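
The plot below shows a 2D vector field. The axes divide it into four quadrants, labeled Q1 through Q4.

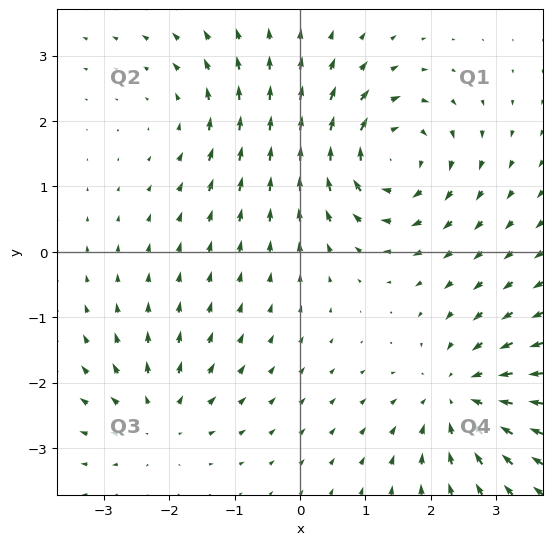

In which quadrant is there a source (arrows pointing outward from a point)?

The source sits at approximately (-2.2, -2.5), which lies in quadrant Q3. The divergence there is about +4, positive as expected for a source.

Q3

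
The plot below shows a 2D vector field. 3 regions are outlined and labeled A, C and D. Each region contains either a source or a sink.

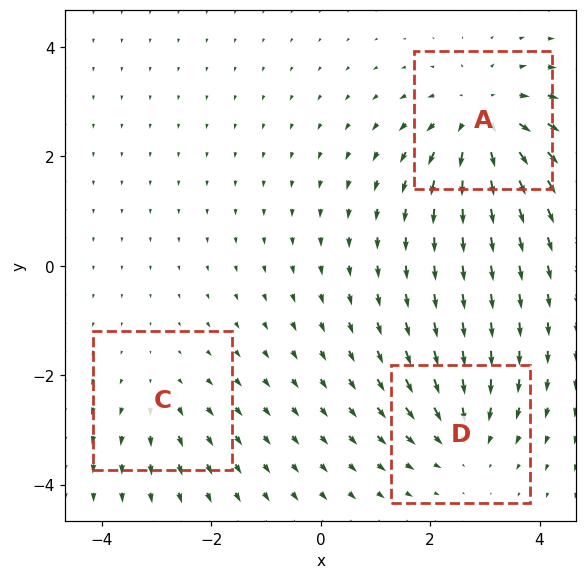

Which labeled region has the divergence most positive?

Divergence at each region's feature centre — A: about +5, C: about +2, D: about -3. Region A is most positive.

A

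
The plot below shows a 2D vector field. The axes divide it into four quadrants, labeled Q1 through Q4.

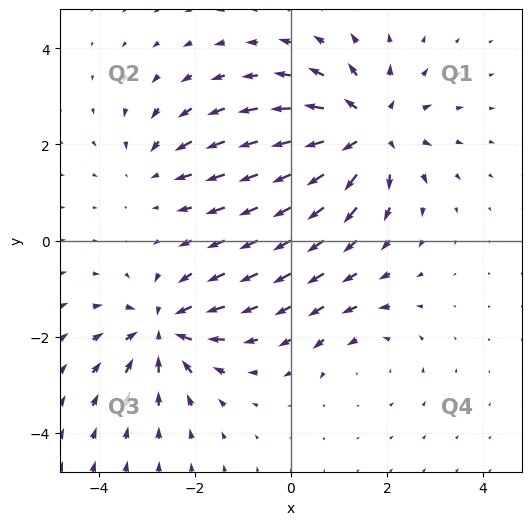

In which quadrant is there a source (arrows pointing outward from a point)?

Q1

The source sits at approximately (1.6, 2.3), which lies in quadrant Q1. The divergence there is about +5, positive as expected for a source.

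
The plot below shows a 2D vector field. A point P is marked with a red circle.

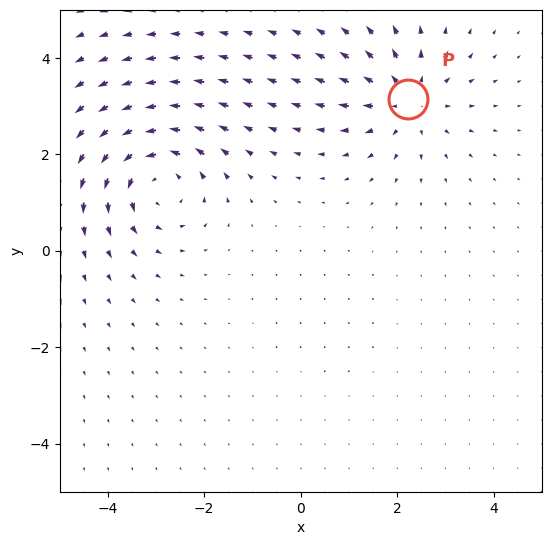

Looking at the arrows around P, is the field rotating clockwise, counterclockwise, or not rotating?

Near P at (2.2, 3.1) the arrows show no circulation. The curl there is ≈0.

not rotating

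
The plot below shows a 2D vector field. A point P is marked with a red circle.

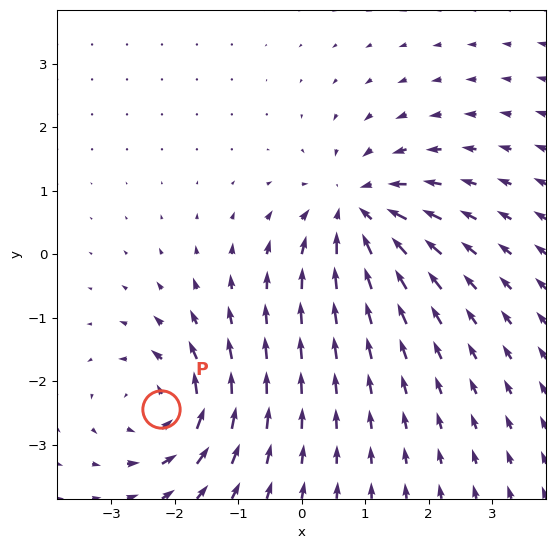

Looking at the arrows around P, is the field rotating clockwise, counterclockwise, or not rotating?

counterclockwise

Near P at (-2.2, -2.4) the arrows circulate counterclockwise. The curl (z-component) there is about +5; positive curl means counterclockwise rotation.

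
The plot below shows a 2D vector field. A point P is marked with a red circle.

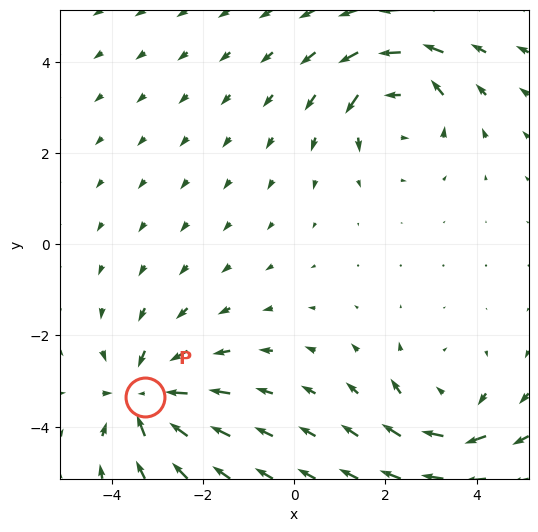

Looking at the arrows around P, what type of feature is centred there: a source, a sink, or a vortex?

sink

At P (-3.3, -3.3) the arrows converge inward. Divergence about -4, curl ≈0 — negative divergence with near-zero curl is a sink.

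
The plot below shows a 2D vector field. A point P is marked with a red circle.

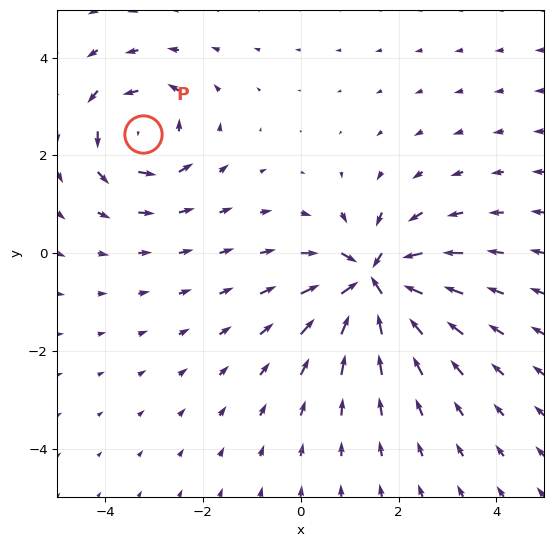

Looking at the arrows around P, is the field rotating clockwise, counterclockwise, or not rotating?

counterclockwise

Near P at (-3.2, 2.4) the arrows circulate counterclockwise. The curl (z-component) there is about +4; positive curl means counterclockwise rotation.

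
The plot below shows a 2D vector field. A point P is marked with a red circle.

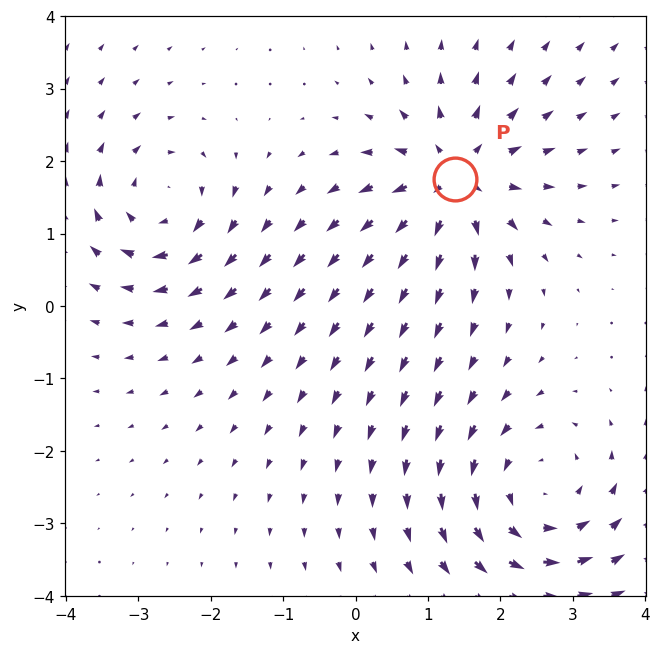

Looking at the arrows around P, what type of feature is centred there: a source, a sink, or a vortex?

source

At P (1.4, 1.8) the arrows spread outward. Divergence about +6, curl ≈0 — positive divergence with near-zero curl is a source.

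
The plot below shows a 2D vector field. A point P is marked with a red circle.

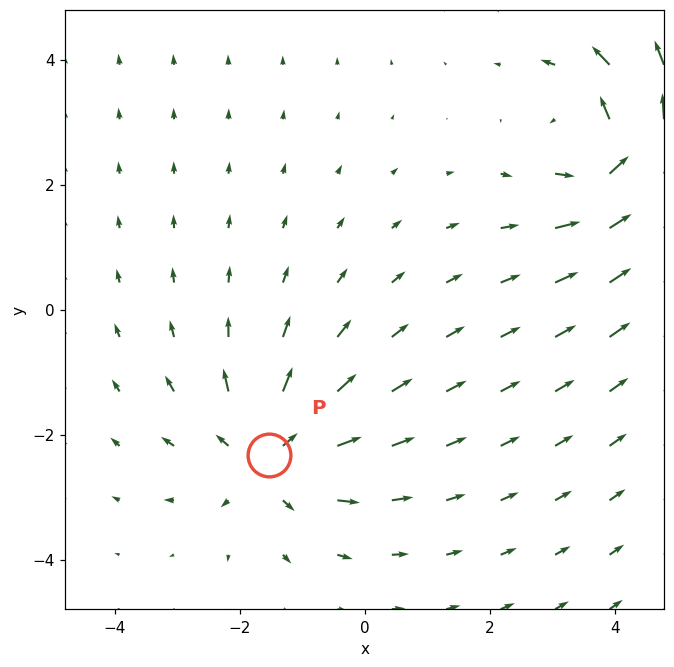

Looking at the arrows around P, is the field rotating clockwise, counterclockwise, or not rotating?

not rotating

Near P at (-1.5, -2.3) the arrows show no circulation. The curl there is ≈0.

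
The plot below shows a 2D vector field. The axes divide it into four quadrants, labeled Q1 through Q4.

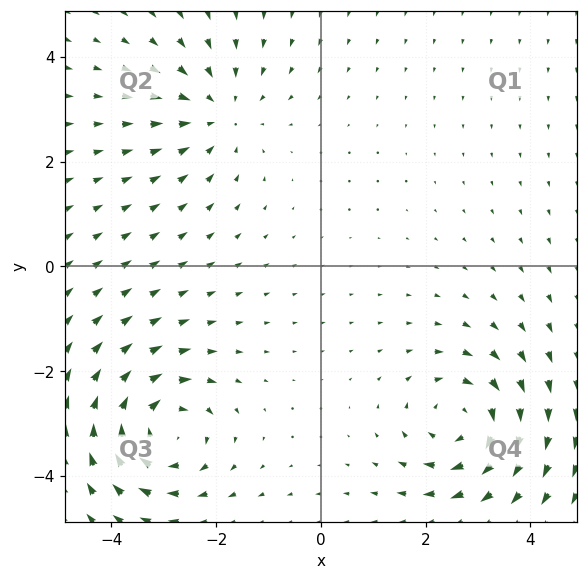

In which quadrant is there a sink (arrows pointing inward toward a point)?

Q2

The sink sits at approximately (-2.0, 2.9), which lies in quadrant Q2. The divergence there is about -3, negative as expected for a sink.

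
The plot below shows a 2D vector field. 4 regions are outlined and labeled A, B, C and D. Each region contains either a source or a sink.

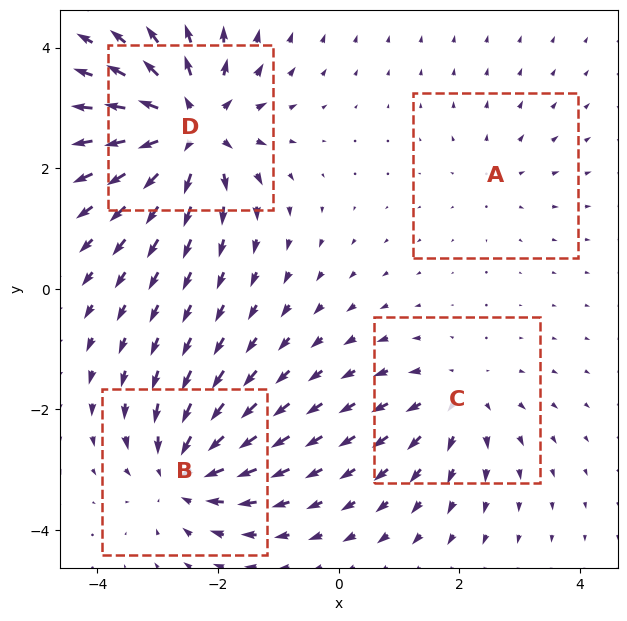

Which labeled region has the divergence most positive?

D

Divergence at each region's feature centre — A: about +2, B: about -5, C: about +4, D: about +8. Region D is most positive.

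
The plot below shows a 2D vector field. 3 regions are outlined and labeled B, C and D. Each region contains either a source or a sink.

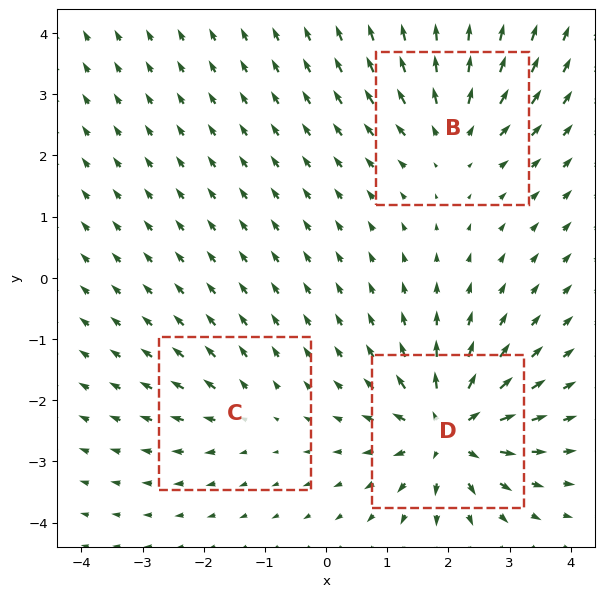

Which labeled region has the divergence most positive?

Divergence at each region's feature centre — B: about +4, C: about +2, D: about +6. Region D is most positive.

D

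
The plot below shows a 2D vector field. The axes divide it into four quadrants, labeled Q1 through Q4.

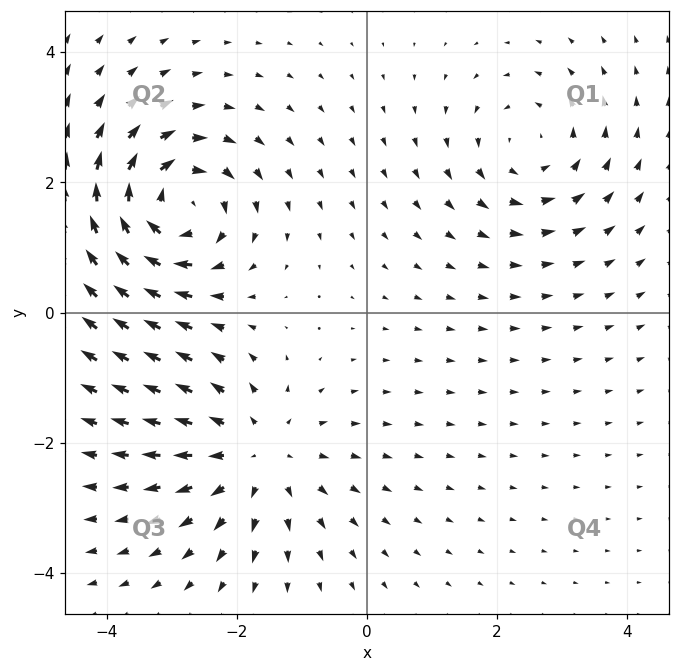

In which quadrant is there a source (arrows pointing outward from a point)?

Q3

The source sits at approximately (-1.7, -2.2), which lies in quadrant Q3. The divergence there is about +3, positive as expected for a source.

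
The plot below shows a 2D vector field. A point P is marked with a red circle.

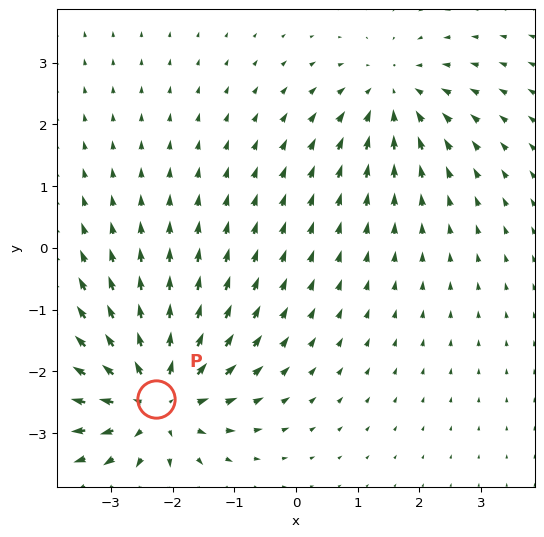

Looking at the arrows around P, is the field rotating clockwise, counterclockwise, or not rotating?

Near P at (-2.3, -2.5) the arrows show no circulation. The curl there is ≈0.

not rotating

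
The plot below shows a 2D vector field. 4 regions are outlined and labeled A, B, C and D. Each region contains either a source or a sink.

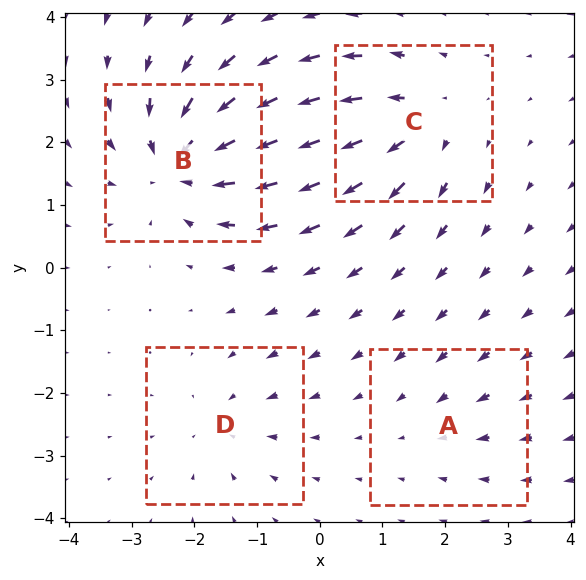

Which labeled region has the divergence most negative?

Divergence at each region's feature centre — A: about -2, B: about -7, C: about +5, D: about -3. Region B is most negative.

B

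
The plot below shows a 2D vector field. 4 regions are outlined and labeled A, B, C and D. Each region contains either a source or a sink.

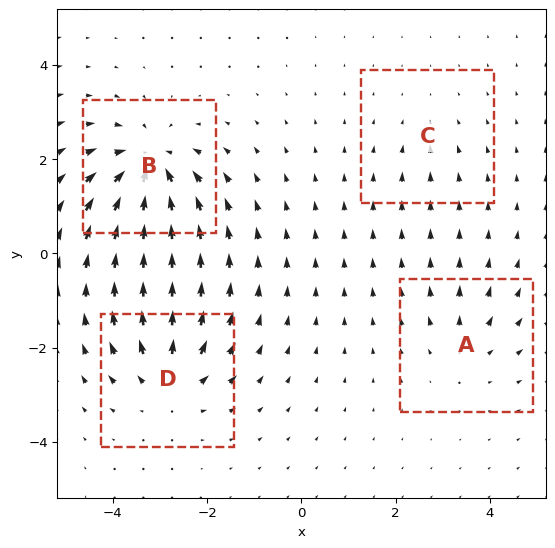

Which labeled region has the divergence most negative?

B

Divergence at each region's feature centre — A: about +3, B: about -8, C: about -2, D: about +6. Region B is most negative.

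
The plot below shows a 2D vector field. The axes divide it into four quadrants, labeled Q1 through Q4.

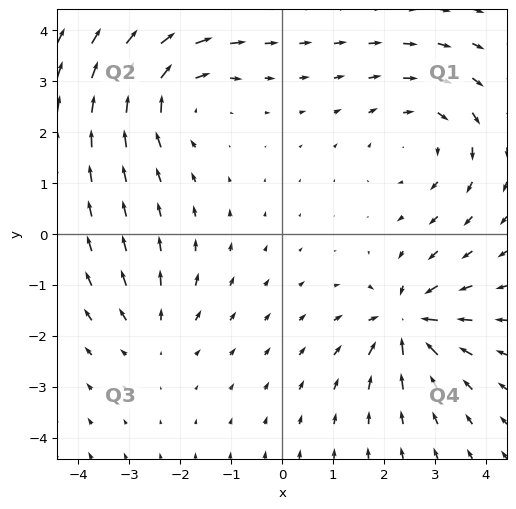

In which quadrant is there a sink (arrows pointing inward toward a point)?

Q4

The sink sits at approximately (2.4, -1.7), which lies in quadrant Q4. The divergence there is about -7, negative as expected for a sink.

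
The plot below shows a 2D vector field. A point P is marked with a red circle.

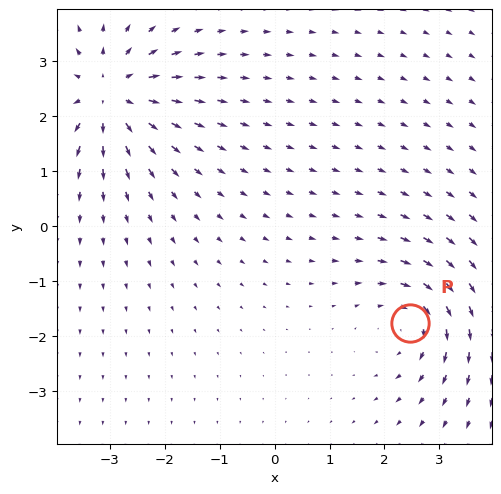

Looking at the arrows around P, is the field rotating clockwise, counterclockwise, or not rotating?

clockwise

Near P at (2.5, -1.8) the arrows circulate clockwise. The curl (z-component) there is about -4; negative curl means clockwise rotation.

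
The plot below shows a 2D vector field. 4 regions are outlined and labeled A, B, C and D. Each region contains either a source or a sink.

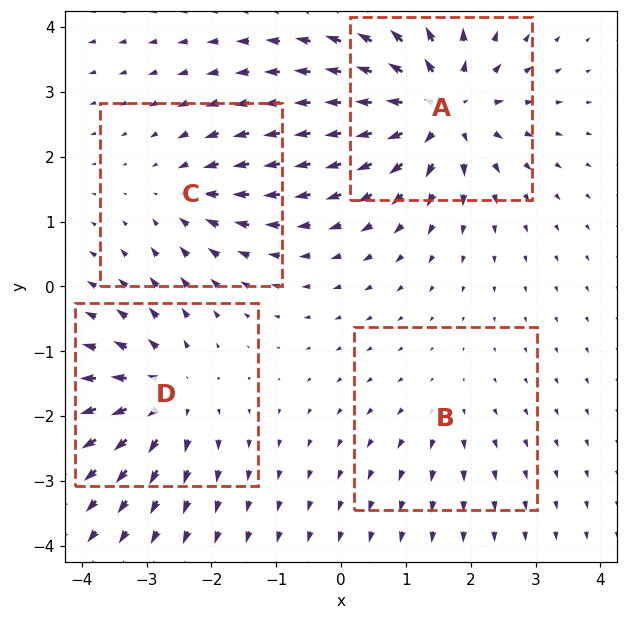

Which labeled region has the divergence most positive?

Divergence at each region's feature centre — A: about +8, B: about +2, C: about -4, D: about +5. Region A is most positive.

A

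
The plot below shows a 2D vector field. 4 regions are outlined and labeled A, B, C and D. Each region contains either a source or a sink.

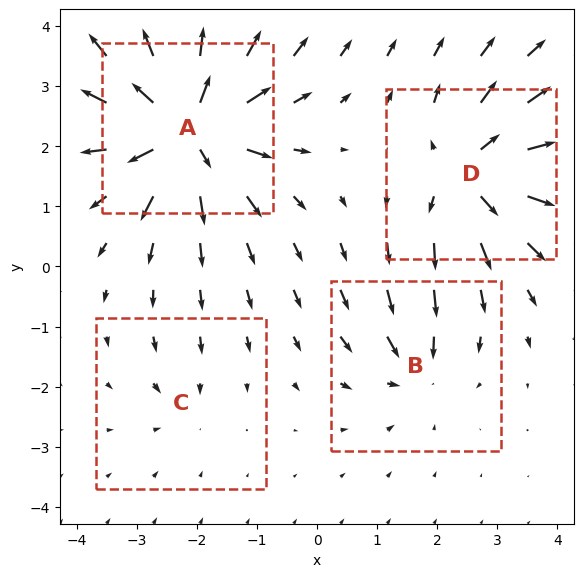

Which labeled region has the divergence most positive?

Divergence at each region's feature centre — A: about +9, B: about -4, C: about -2, D: about +6. Region A is most positive.

A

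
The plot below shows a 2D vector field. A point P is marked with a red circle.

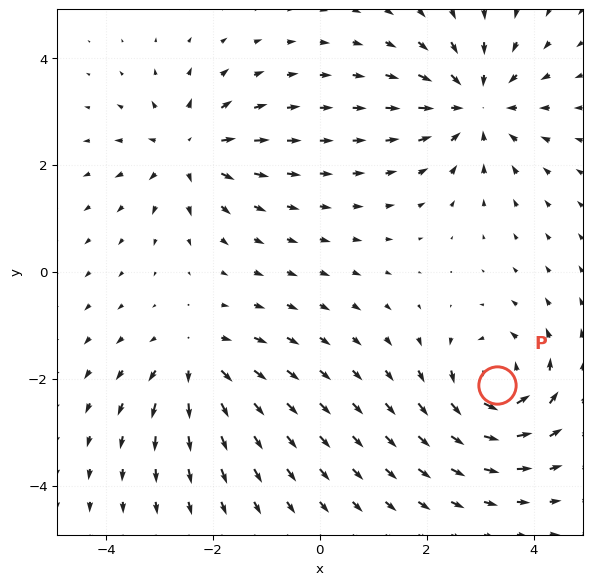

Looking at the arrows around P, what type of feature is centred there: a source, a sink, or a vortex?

vortex

At P (3.3, -2.1) the arrows circulate counterclockwise. Divergence ≈0, curl about +5 — near-zero divergence with nonzero curl is a vortex.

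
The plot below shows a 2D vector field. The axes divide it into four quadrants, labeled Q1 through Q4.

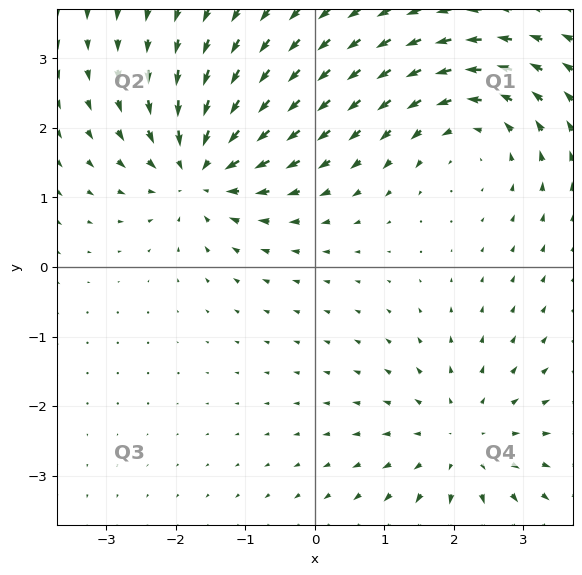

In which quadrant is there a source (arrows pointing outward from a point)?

The source sits at approximately (2.1, -2.5), which lies in quadrant Q4. The divergence there is about +4, positive as expected for a source.

Q4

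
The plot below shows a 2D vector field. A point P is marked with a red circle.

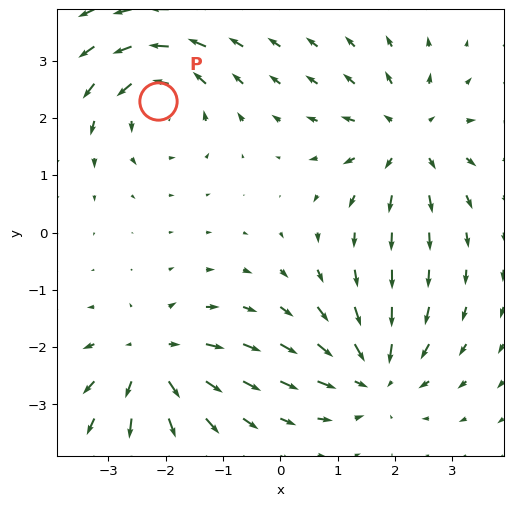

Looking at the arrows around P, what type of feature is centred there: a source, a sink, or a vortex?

vortex

At P (-2.1, 2.3) the arrows circulate counterclockwise. Divergence ≈0, curl about +5 — near-zero divergence with nonzero curl is a vortex.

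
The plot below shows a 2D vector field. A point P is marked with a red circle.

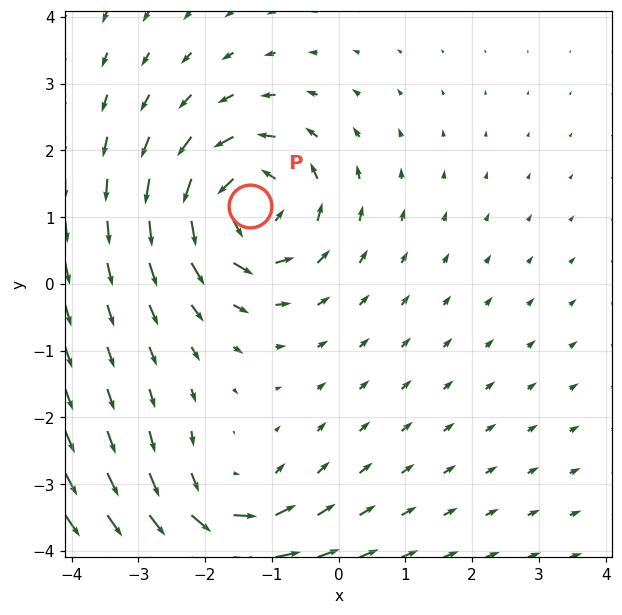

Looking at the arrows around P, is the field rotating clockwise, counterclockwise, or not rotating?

Near P at (-1.3, 1.2) the arrows circulate counterclockwise. The curl (z-component) there is about +6; positive curl means counterclockwise rotation.

counterclockwise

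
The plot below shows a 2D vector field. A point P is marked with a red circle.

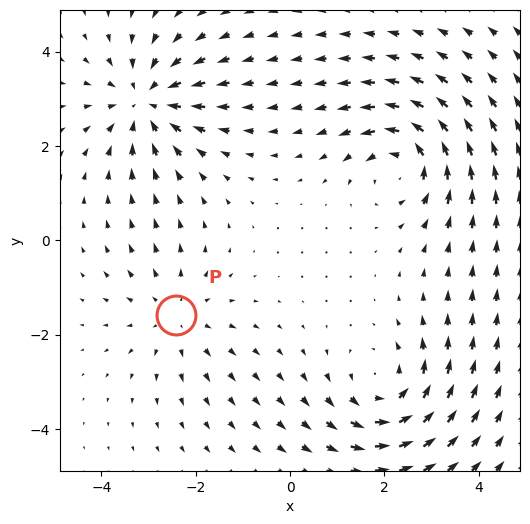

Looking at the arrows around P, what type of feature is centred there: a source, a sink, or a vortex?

source

At P (-2.4, -1.6) the arrows spread outward. Divergence about +3, curl ≈0 — positive divergence with near-zero curl is a source.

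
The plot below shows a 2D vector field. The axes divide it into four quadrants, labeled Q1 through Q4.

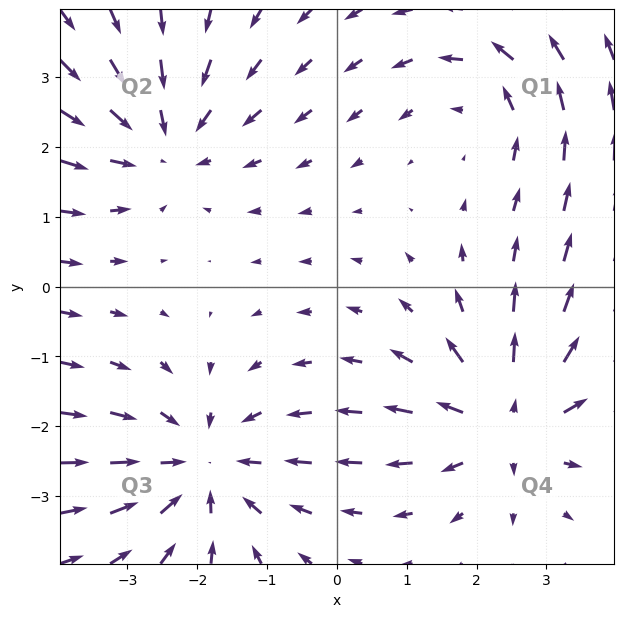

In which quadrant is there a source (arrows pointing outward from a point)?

Q4

The source sits at approximately (2.4, -1.9), which lies in quadrant Q4. The divergence there is about +4, positive as expected for a source.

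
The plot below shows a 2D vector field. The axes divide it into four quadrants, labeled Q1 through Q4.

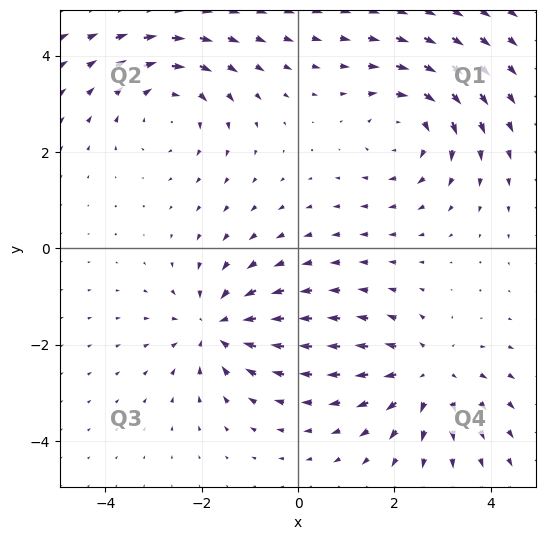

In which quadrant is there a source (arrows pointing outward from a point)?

Q4

The source sits at approximately (2.7, -2.6), which lies in quadrant Q4. The divergence there is about +4, positive as expected for a source.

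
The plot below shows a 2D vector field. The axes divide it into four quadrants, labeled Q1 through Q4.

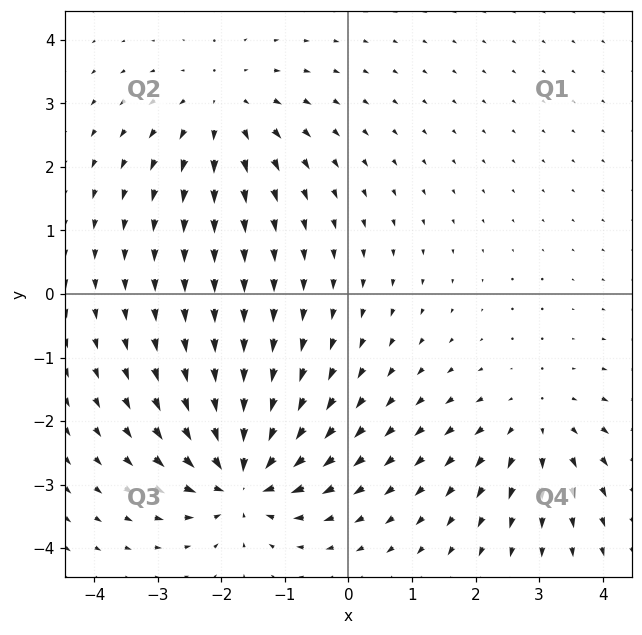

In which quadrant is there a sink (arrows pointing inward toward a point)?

The sink sits at approximately (-1.7, -2.9), which lies in quadrant Q3. The divergence there is about -6, negative as expected for a sink.

Q3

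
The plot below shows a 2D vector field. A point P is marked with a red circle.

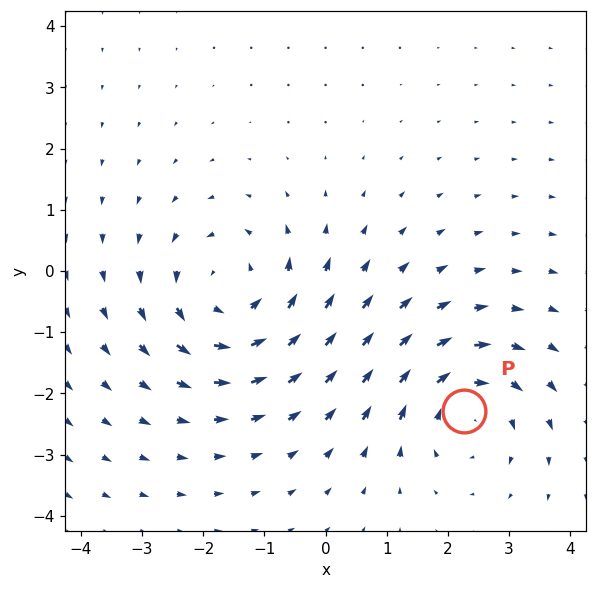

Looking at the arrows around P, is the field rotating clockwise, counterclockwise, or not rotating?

Near P at (2.3, -2.3) the arrows circulate clockwise. The curl (z-component) there is about -3; negative curl means clockwise rotation.

clockwise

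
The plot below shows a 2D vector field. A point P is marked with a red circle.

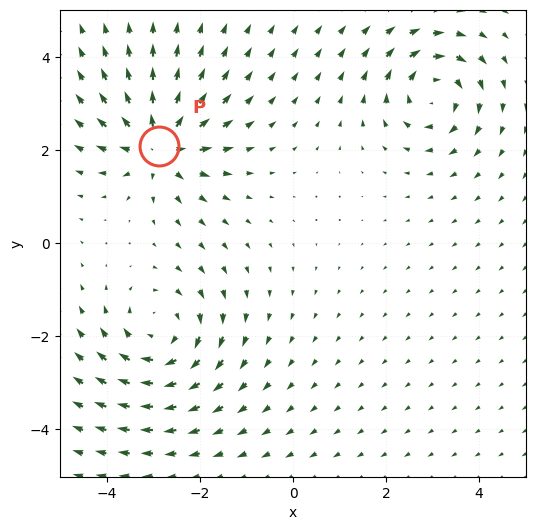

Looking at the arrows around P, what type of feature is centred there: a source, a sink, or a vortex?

At P (-2.9, 2.1) the arrows spread outward. Divergence about +6, curl ≈0 — positive divergence with near-zero curl is a source.

source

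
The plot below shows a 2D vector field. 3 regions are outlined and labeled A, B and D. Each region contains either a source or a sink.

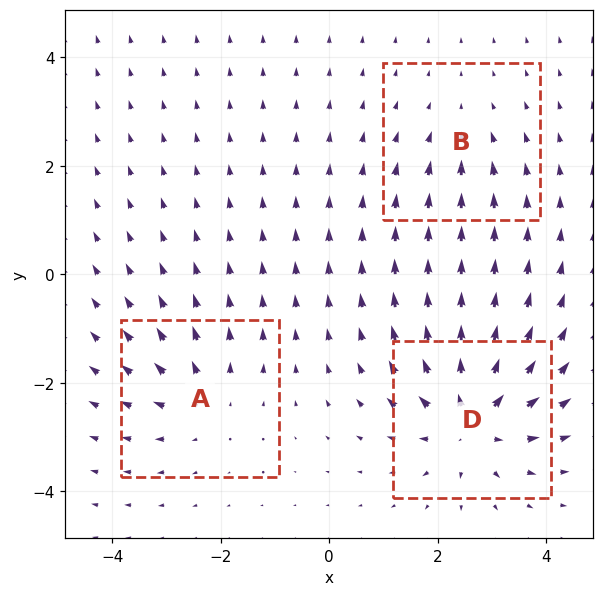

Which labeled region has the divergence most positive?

D

Divergence at each region's feature centre — A: about +3, B: about -2, D: about +5. Region D is most positive.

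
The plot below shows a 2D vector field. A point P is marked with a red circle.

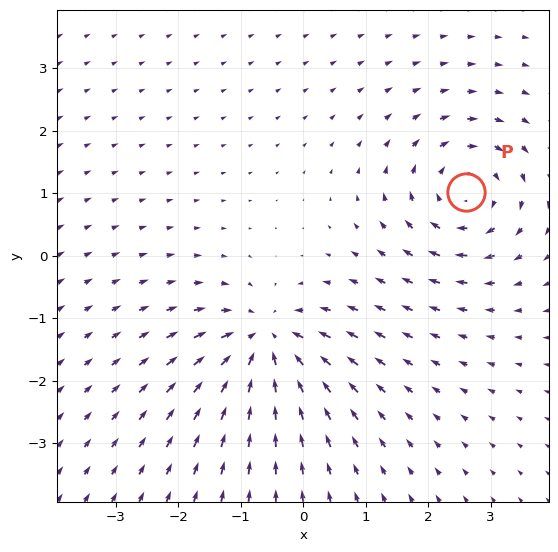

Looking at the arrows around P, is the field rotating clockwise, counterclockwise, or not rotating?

clockwise

Near P at (2.6, 1.0) the arrows circulate clockwise. The curl (z-component) there is about -5; negative curl means clockwise rotation.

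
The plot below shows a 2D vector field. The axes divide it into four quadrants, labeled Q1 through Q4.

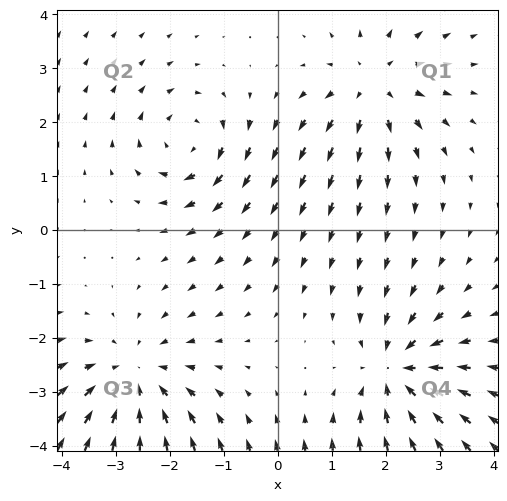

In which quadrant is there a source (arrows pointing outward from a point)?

The source sits at approximately (1.8, 2.7), which lies in quadrant Q1. The divergence there is about +3, positive as expected for a source.

Q1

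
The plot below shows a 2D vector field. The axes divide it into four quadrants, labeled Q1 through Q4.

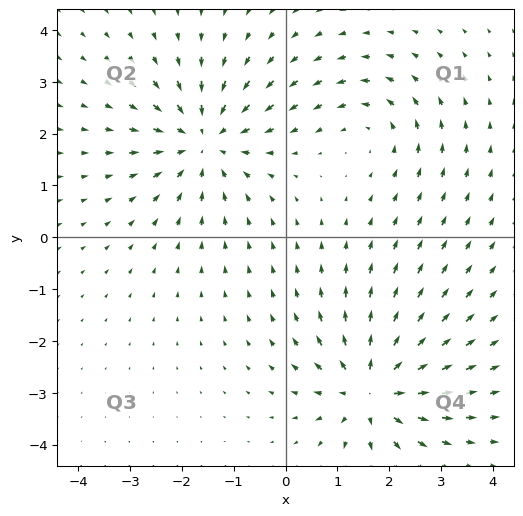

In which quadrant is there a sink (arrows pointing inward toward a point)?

Q2

The sink sits at approximately (-1.6, 1.9), which lies in quadrant Q2. The divergence there is about -4, negative as expected for a sink.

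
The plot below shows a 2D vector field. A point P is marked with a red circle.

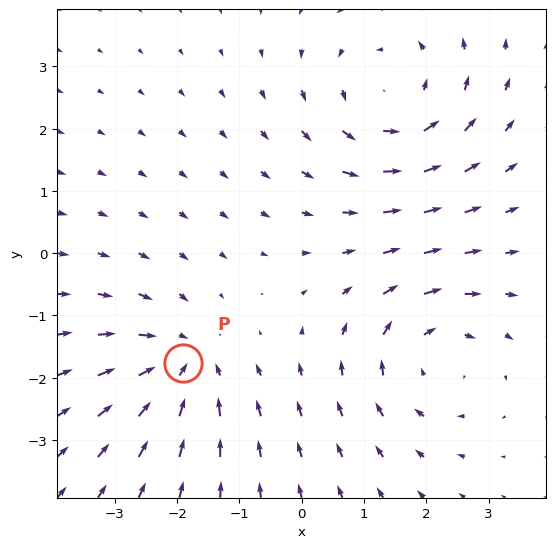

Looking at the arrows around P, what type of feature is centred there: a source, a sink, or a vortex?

sink

At P (-1.9, -1.8) the arrows converge inward. Divergence about -4, curl ≈0 — negative divergence with near-zero curl is a sink.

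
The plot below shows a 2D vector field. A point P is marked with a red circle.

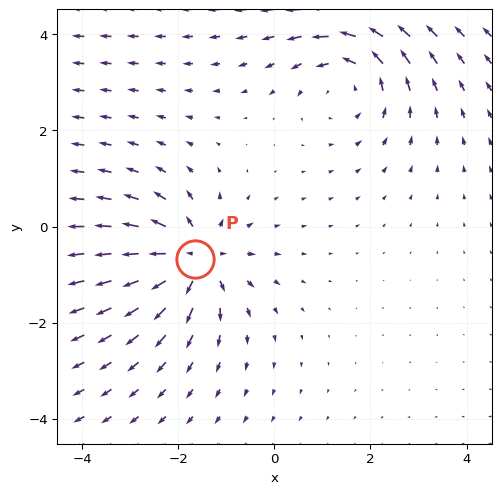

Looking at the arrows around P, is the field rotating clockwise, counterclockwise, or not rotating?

Near P at (-1.7, -0.7) the arrows show no circulation. The curl there is ≈0.

not rotating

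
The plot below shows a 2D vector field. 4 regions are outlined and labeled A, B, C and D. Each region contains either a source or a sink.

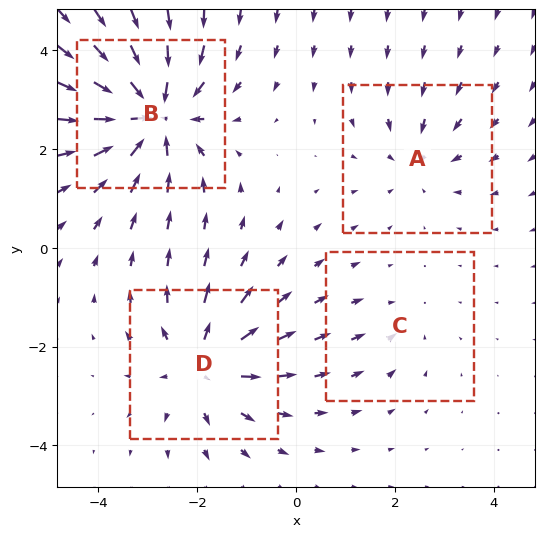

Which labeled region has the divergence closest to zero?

C

Divergence at each region's feature centre — A: about -3, B: about -7, C: about -2, D: about +5. Region C is closest to zero.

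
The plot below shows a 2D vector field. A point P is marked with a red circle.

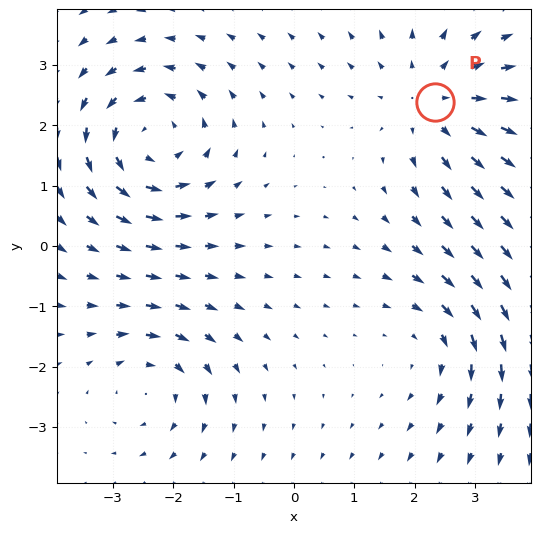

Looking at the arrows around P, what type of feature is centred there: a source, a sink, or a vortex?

source

At P (2.3, 2.4) the arrows spread outward. Divergence about +4, curl ≈0 — positive divergence with near-zero curl is a source.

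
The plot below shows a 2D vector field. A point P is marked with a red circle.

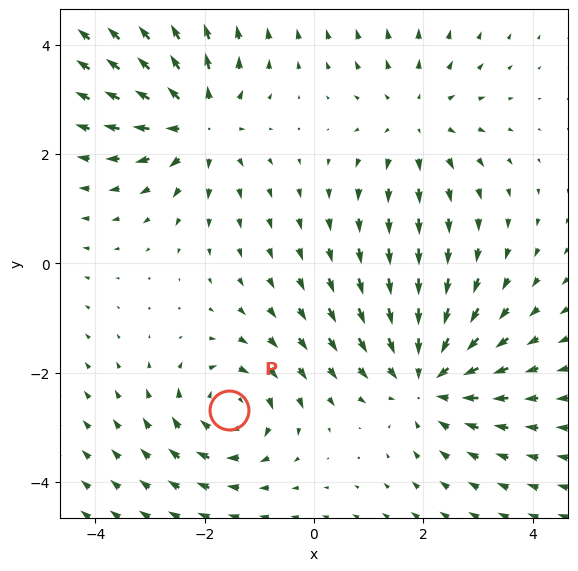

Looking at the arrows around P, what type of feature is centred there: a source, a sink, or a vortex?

At P (-1.5, -2.7) the arrows circulate clockwise. Divergence ≈0, curl about -3 — near-zero divergence with nonzero curl is a vortex.

vortex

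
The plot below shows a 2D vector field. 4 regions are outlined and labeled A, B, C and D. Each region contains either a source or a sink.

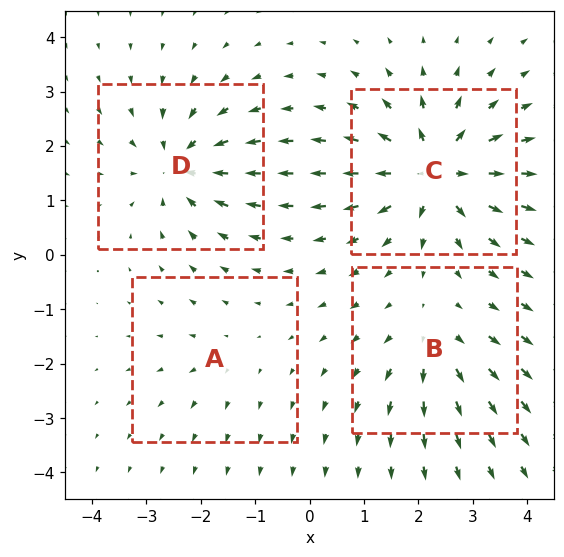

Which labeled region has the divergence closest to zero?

Divergence at each region's feature centre — A: about +2, B: about +4, C: about +8, D: about -6. Region A is closest to zero.

A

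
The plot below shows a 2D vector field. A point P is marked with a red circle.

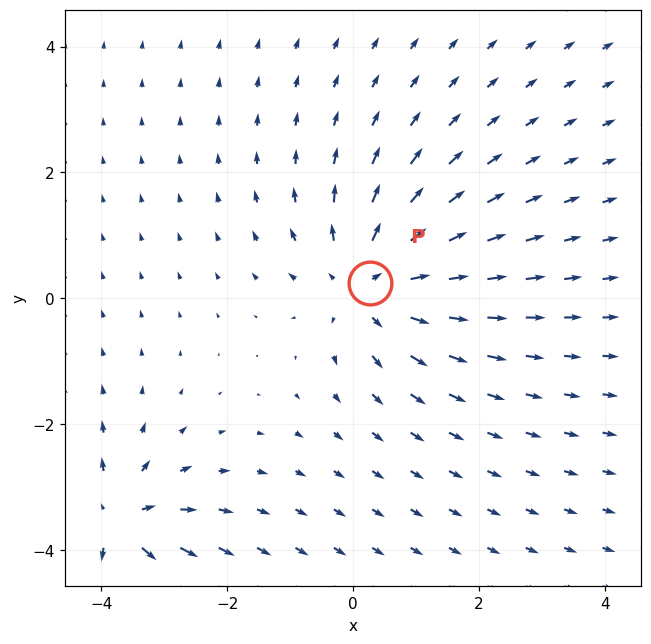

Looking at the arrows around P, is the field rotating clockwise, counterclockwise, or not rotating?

Near P at (0.3, 0.2) the arrows show no circulation. The curl there is ≈0.

not rotating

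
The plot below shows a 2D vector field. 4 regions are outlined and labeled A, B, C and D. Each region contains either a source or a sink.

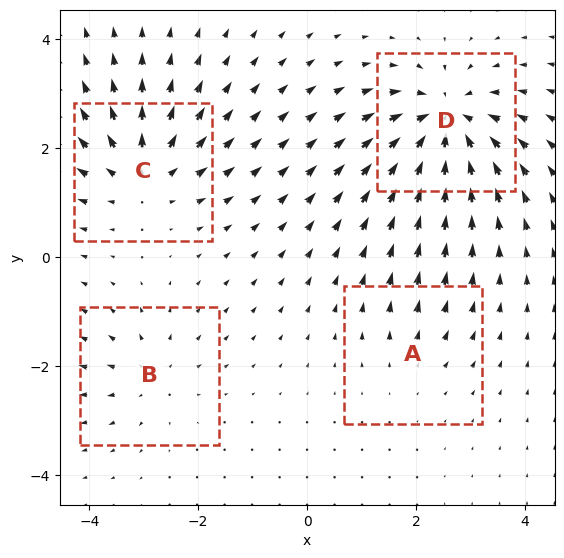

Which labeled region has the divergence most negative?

Divergence at each region's feature centre — A: about +2, B: about +3, C: about +5, D: about -8. Region D is most negative.

D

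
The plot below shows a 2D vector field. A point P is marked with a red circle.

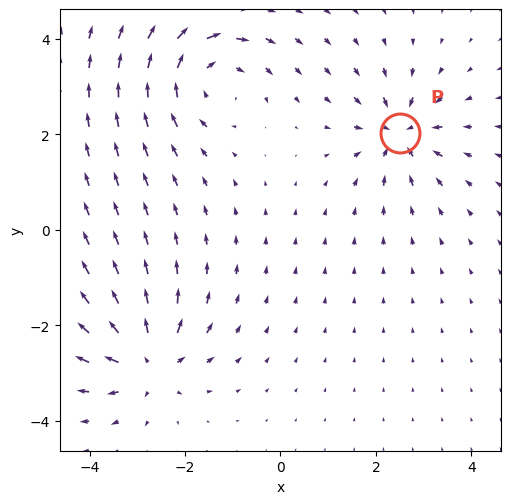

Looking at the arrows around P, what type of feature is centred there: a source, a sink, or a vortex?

sink

At P (2.5, 2.0) the arrows converge inward. Divergence about -4, curl ≈0 — negative divergence with near-zero curl is a sink.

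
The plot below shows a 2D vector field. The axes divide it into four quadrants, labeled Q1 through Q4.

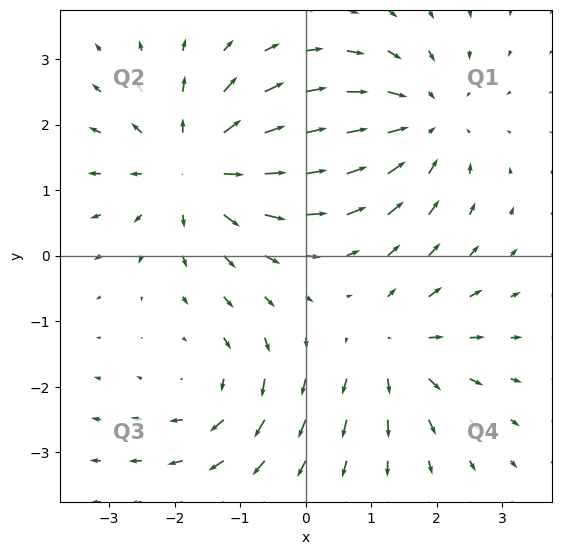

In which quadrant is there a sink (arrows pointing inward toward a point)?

The sink sits at approximately (1.7, 2.0), which lies in quadrant Q1. The divergence there is about -3, negative as expected for a sink.

Q1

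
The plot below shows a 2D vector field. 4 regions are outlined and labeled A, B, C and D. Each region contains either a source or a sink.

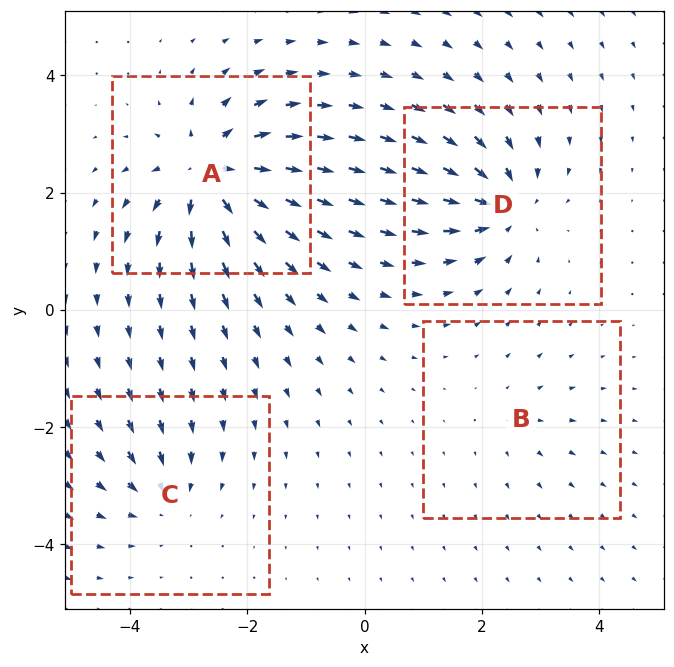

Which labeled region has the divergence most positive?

Divergence at each region's feature centre — A: about +8, B: about +2, C: about -4, D: about -6. Region A is most positive.

A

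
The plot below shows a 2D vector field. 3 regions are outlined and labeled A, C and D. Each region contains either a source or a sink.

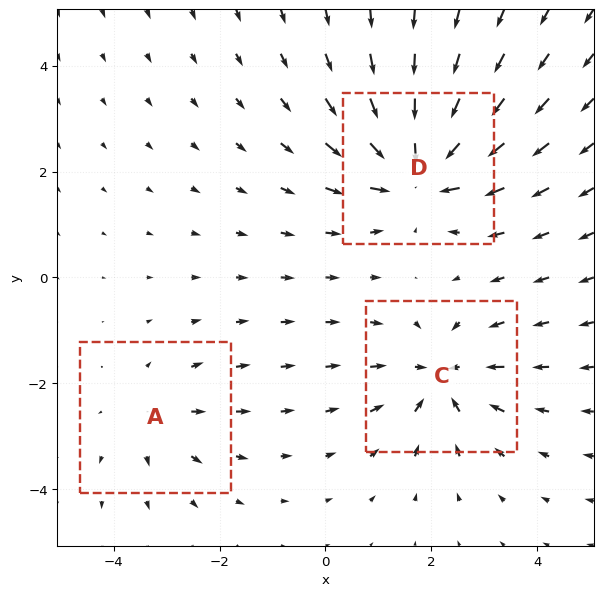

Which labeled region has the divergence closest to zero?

A

Divergence at each region's feature centre — A: about +2, C: about -4, D: about -5. Region A is closest to zero.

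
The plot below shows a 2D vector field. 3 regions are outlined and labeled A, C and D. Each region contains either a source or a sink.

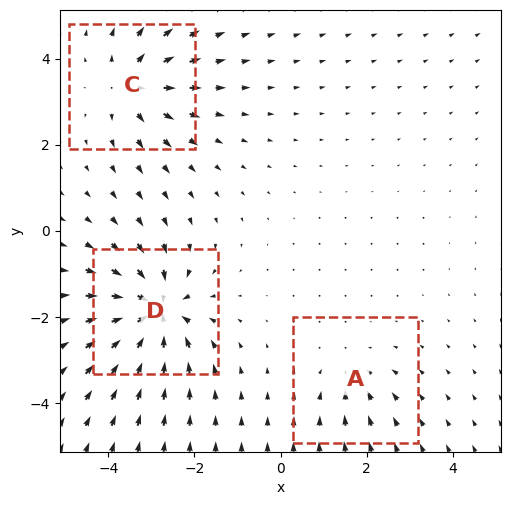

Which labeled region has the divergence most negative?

Divergence at each region's feature centre — A: about -2, C: about +4, D: about -7. Region D is most negative.

D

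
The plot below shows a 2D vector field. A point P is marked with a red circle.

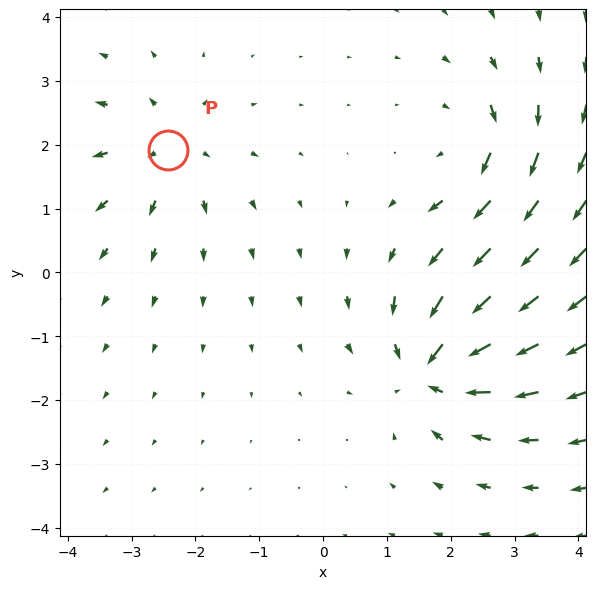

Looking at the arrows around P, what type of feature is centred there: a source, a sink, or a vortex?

source

At P (-2.4, 1.9) the arrows spread outward. Divergence about +3, curl ≈0 — positive divergence with near-zero curl is a source.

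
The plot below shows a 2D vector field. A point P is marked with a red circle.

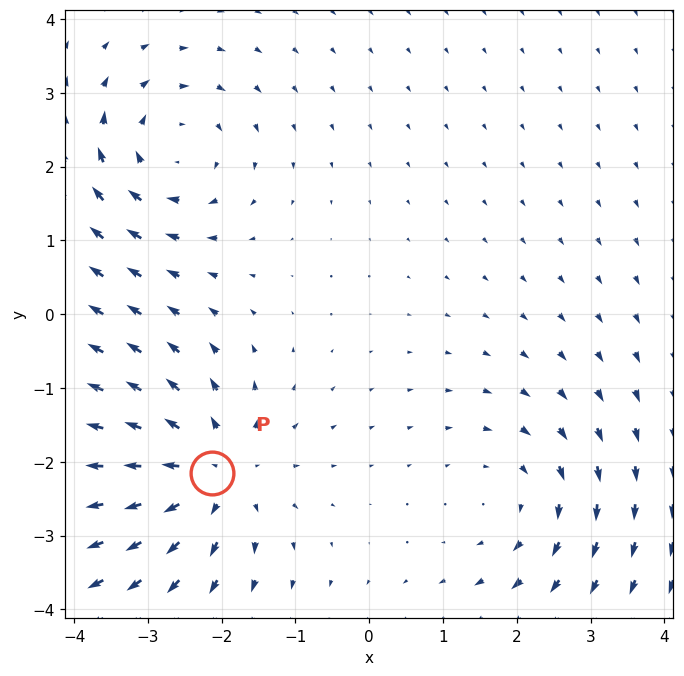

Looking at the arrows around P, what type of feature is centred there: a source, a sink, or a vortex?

source

At P (-2.1, -2.2) the arrows spread outward. Divergence about +5, curl ≈0 — positive divergence with near-zero curl is a source.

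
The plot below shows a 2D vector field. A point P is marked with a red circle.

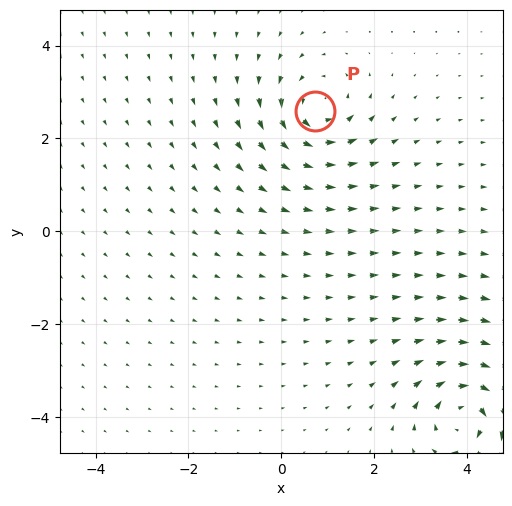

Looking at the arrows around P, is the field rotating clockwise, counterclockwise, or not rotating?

Near P at (0.7, 2.6) the arrows circulate counterclockwise. The curl (z-component) there is about +5; positive curl means counterclockwise rotation.

counterclockwise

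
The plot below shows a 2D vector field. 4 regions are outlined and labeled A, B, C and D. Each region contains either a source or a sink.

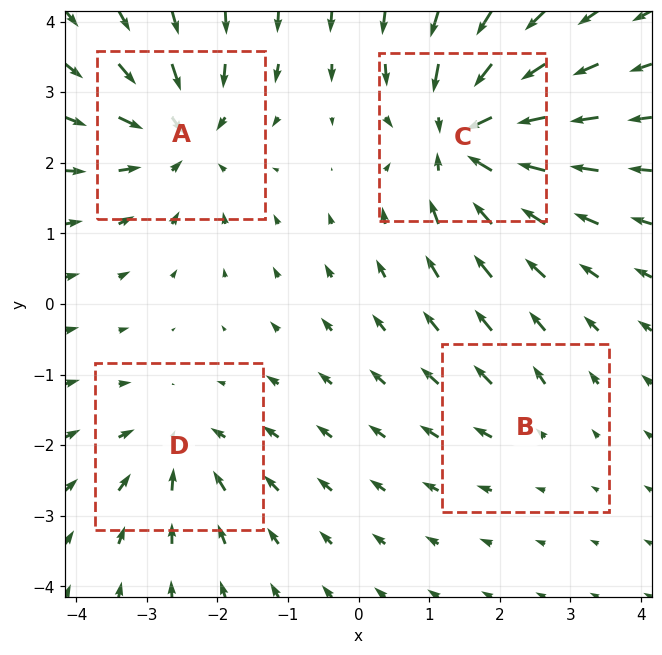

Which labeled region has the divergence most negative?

Divergence at each region's feature centre — A: about -6, B: about +2, C: about -8, D: about -4. Region C is most negative.

C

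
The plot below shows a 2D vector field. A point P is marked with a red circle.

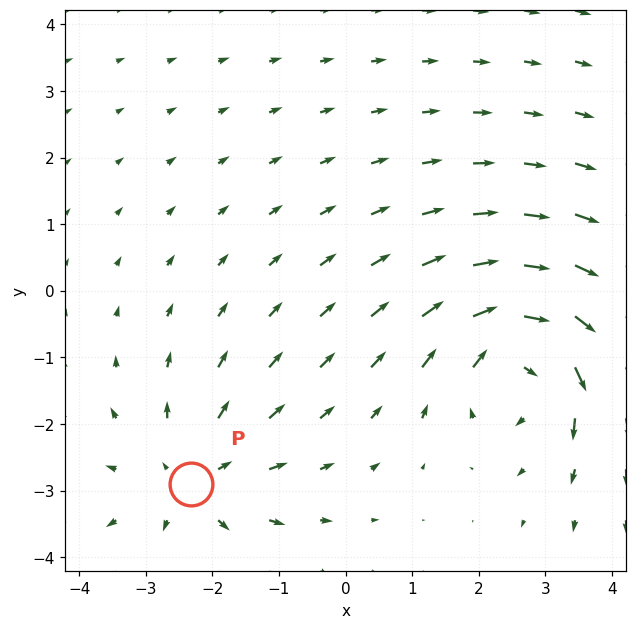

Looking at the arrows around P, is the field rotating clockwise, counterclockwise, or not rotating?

Near P at (-2.3, -2.9) the arrows show no circulation. The curl there is ≈0.

not rotating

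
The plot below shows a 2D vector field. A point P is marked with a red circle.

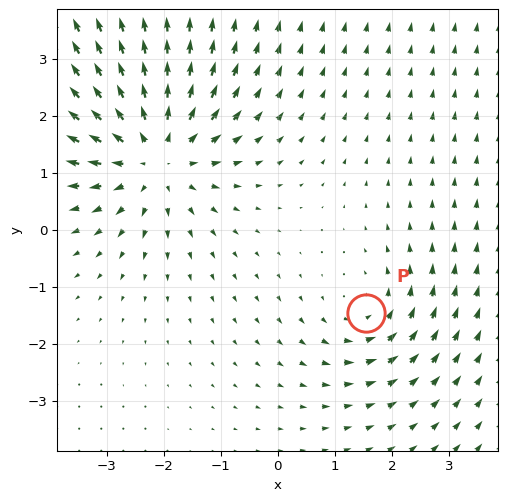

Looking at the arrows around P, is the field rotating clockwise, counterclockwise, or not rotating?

Near P at (1.5, -1.4) the arrows circulate counterclockwise. The curl (z-component) there is about +3; positive curl means counterclockwise rotation.

counterclockwise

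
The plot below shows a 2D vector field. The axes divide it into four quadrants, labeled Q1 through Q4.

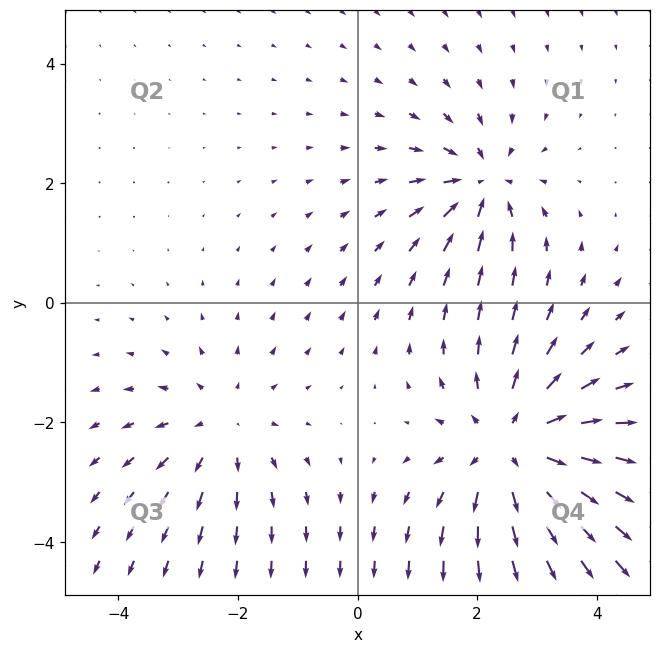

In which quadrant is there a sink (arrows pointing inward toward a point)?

The sink sits at approximately (2.1, 2.0), which lies in quadrant Q1. The divergence there is about -4, negative as expected for a sink.

Q1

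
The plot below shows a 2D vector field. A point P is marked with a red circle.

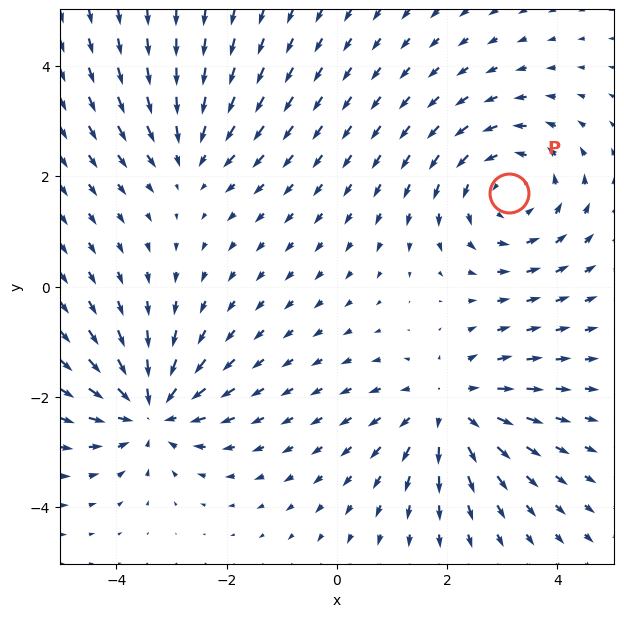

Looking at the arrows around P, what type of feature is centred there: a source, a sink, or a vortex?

At P (3.1, 1.7) the arrows circulate counterclockwise. Divergence ≈0, curl about +4 — near-zero divergence with nonzero curl is a vortex.

vortex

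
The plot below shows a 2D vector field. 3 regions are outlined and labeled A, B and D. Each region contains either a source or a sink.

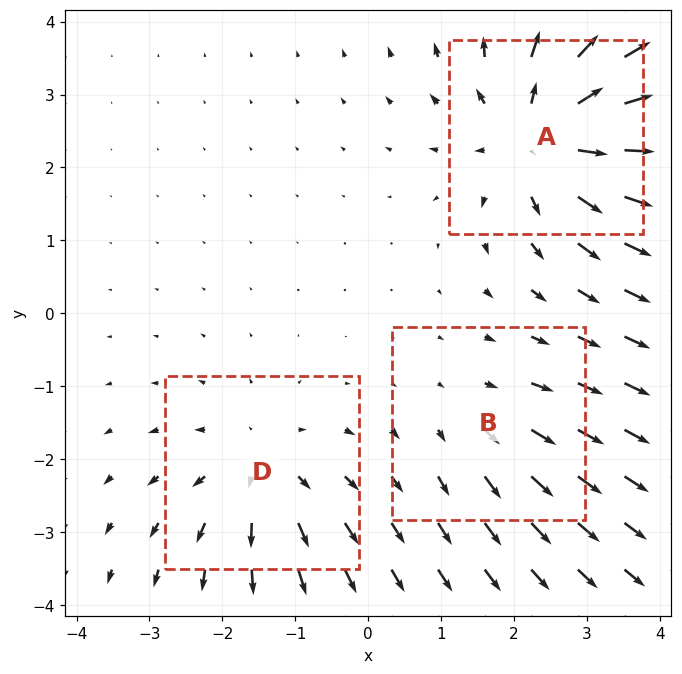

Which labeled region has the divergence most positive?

Divergence at each region's feature centre — A: about +5, B: about +2, D: about +3. Region A is most positive.

A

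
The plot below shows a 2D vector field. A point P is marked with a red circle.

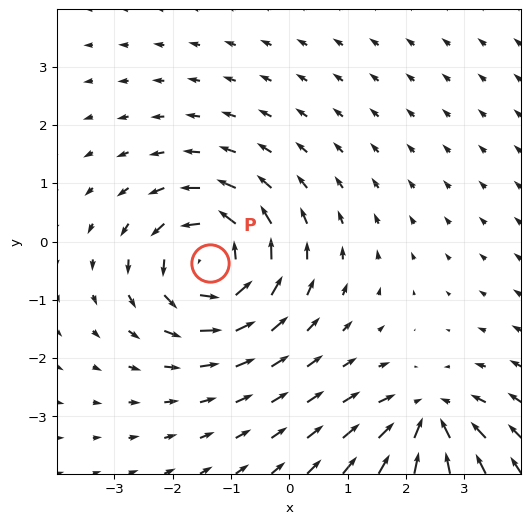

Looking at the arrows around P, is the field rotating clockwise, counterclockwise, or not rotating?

Near P at (-1.4, -0.4) the arrows circulate counterclockwise. The curl (z-component) there is about +5; positive curl means counterclockwise rotation.

counterclockwise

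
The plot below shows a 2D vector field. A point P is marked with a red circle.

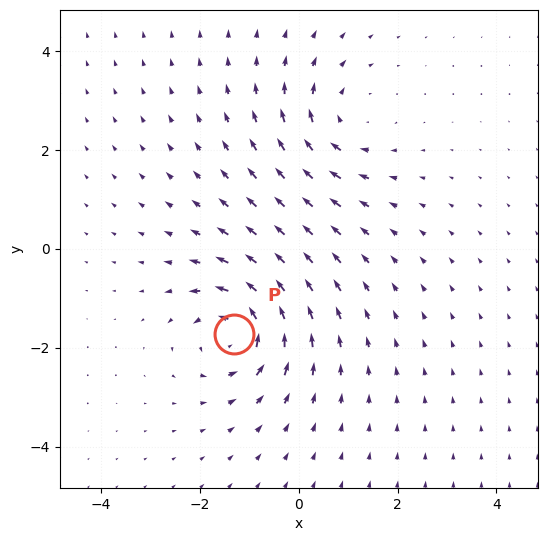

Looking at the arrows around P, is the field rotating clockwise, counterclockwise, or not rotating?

counterclockwise

Near P at (-1.3, -1.7) the arrows circulate counterclockwise. The curl (z-component) there is about +5; positive curl means counterclockwise rotation.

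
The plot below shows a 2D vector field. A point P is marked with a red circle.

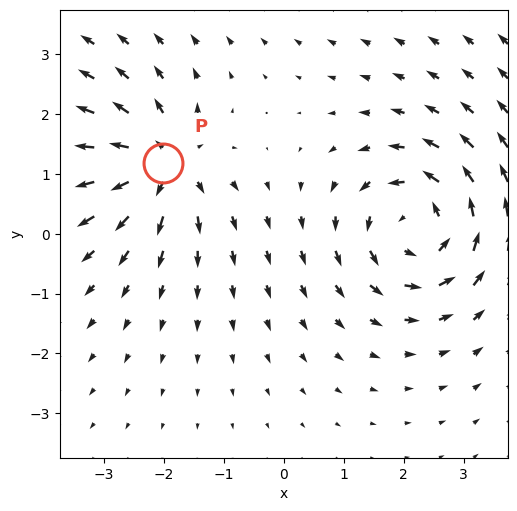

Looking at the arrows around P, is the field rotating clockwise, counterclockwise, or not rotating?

not rotating

Near P at (-2.0, 1.2) the arrows show no circulation. The curl there is ≈0.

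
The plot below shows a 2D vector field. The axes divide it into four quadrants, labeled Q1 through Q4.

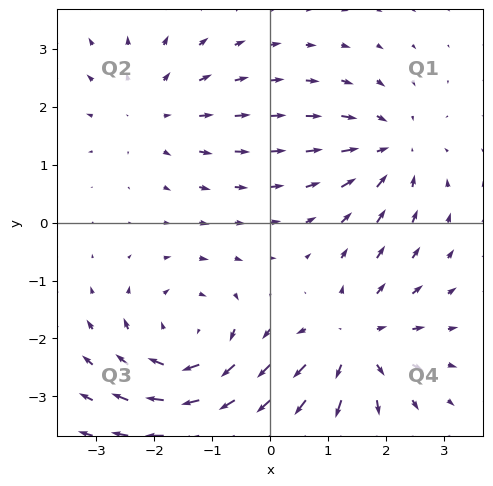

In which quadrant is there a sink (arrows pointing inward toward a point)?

Q1

The sink sits at approximately (2.1, 1.3), which lies in quadrant Q1. The divergence there is about -4, negative as expected for a sink.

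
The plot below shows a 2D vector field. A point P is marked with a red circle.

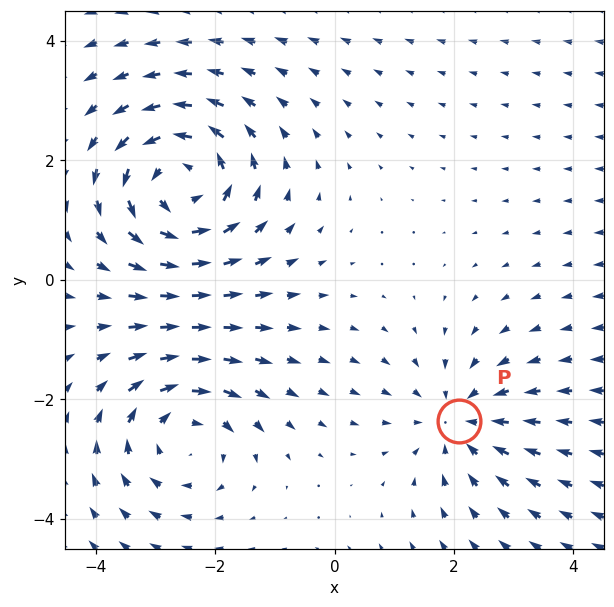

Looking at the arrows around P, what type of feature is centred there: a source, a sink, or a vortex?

At P (2.1, -2.4) the arrows converge inward. Divergence about -3, curl ≈0 — negative divergence with near-zero curl is a sink.

sink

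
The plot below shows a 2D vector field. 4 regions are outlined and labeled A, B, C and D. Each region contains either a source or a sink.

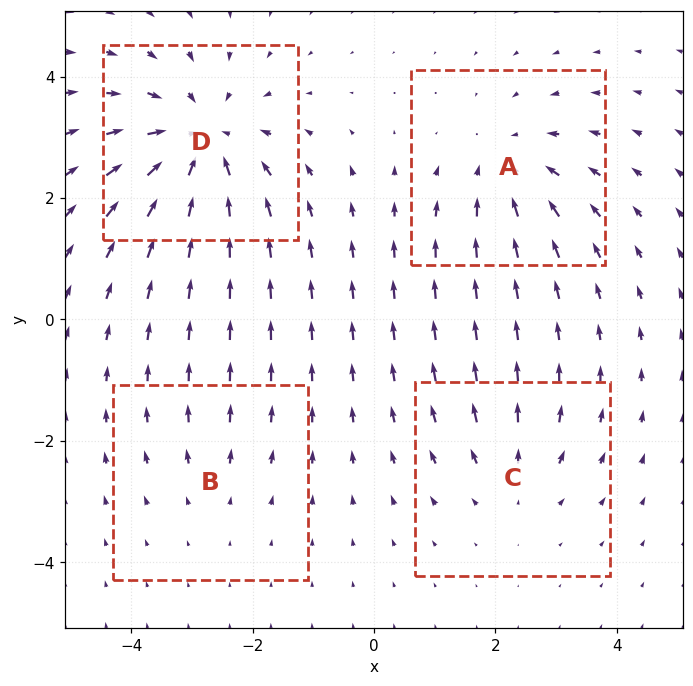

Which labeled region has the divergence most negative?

D

Divergence at each region's feature centre — A: about -4, B: about +2, C: about +3, D: about -6. Region D is most negative.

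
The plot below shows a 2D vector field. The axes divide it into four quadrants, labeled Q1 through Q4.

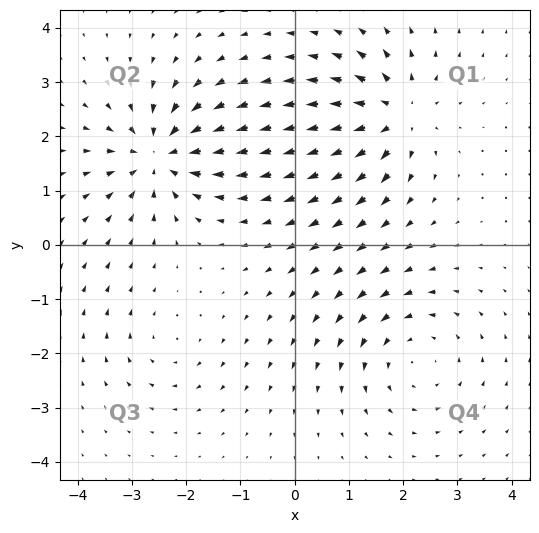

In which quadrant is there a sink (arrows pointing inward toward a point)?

Q2

The sink sits at approximately (-2.5, 1.6), which lies in quadrant Q2. The divergence there is about -6, negative as expected for a sink.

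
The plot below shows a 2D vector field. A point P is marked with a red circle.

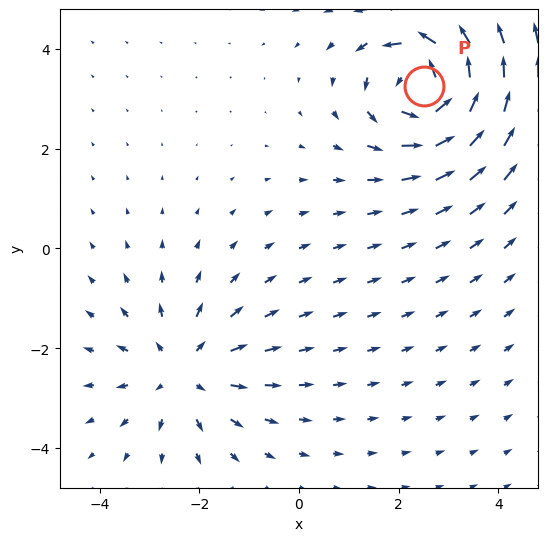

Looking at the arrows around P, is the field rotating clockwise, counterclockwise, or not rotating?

Near P at (2.5, 3.3) the arrows circulate counterclockwise. The curl (z-component) there is about +5; positive curl means counterclockwise rotation.

counterclockwise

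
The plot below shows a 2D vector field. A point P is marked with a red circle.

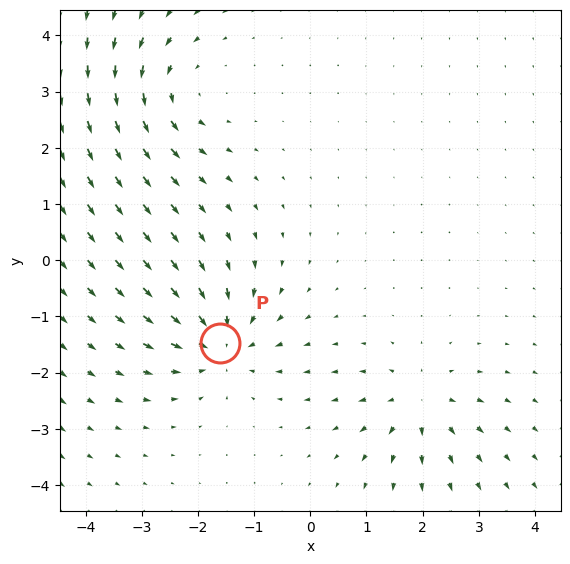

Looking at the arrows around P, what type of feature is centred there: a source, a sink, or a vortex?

At P (-1.6, -1.5) the arrows converge inward. Divergence about -5, curl ≈0 — negative divergence with near-zero curl is a sink.

sink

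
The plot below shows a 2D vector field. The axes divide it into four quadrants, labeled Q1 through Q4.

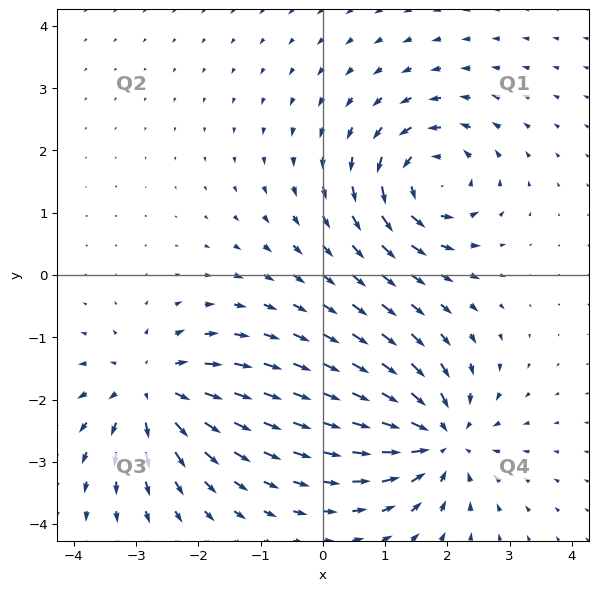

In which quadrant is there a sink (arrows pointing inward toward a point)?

The sink sits at approximately (1.9, -2.6), which lies in quadrant Q4. The divergence there is about -5, negative as expected for a sink.

Q4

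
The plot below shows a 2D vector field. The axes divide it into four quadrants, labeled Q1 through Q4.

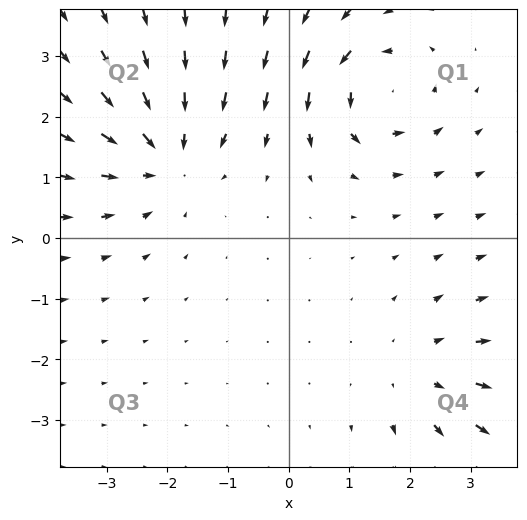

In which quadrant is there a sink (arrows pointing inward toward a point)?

Q2

The sink sits at approximately (-2.0, 1.4), which lies in quadrant Q2. The divergence there is about -4, negative as expected for a sink.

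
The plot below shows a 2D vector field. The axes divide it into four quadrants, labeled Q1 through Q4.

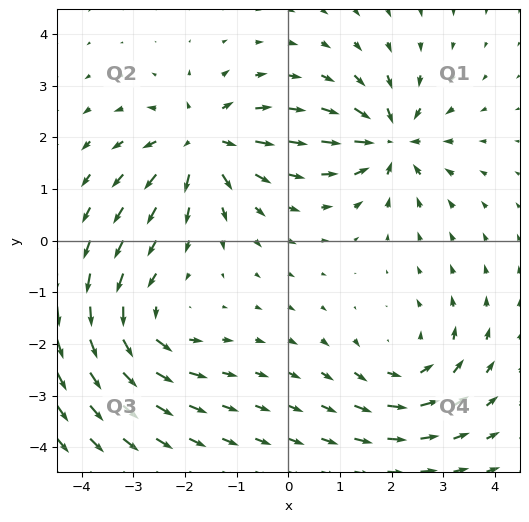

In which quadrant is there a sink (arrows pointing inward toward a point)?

Q1

The sink sits at approximately (2.0, 1.9), which lies in quadrant Q1. The divergence there is about -6, negative as expected for a sink.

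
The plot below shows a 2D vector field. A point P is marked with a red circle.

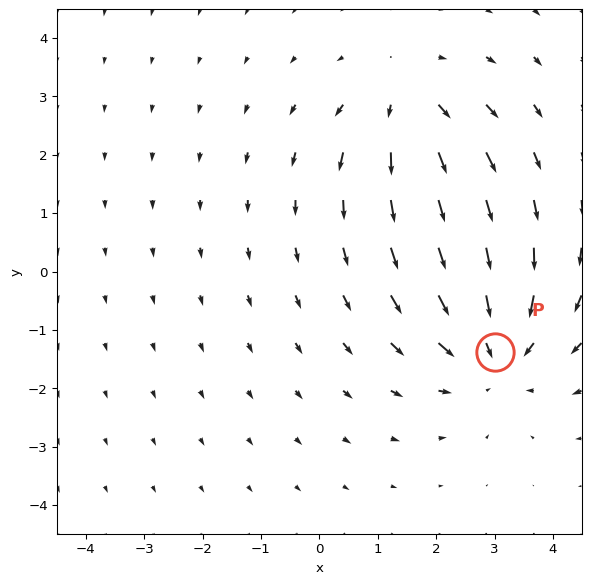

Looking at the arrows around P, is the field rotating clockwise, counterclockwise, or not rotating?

Near P at (3.0, -1.4) the arrows show no circulation. The curl there is ≈0.

not rotating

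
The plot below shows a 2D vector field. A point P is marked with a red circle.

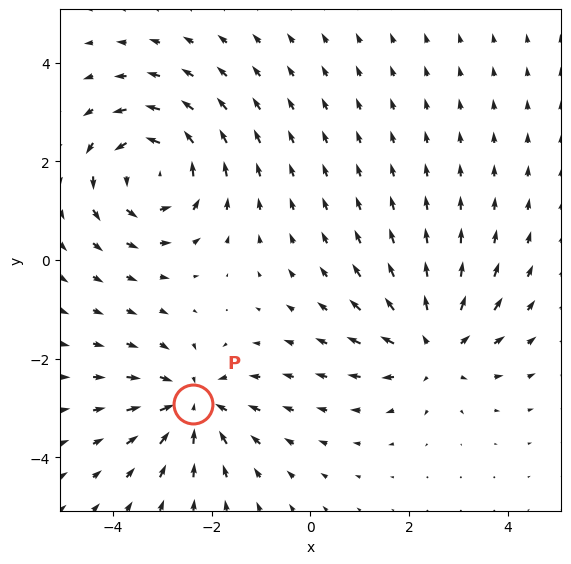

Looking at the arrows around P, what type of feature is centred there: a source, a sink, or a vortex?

sink

At P (-2.4, -2.9) the arrows converge inward. Divergence about -4, curl ≈0 — negative divergence with near-zero curl is a sink.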